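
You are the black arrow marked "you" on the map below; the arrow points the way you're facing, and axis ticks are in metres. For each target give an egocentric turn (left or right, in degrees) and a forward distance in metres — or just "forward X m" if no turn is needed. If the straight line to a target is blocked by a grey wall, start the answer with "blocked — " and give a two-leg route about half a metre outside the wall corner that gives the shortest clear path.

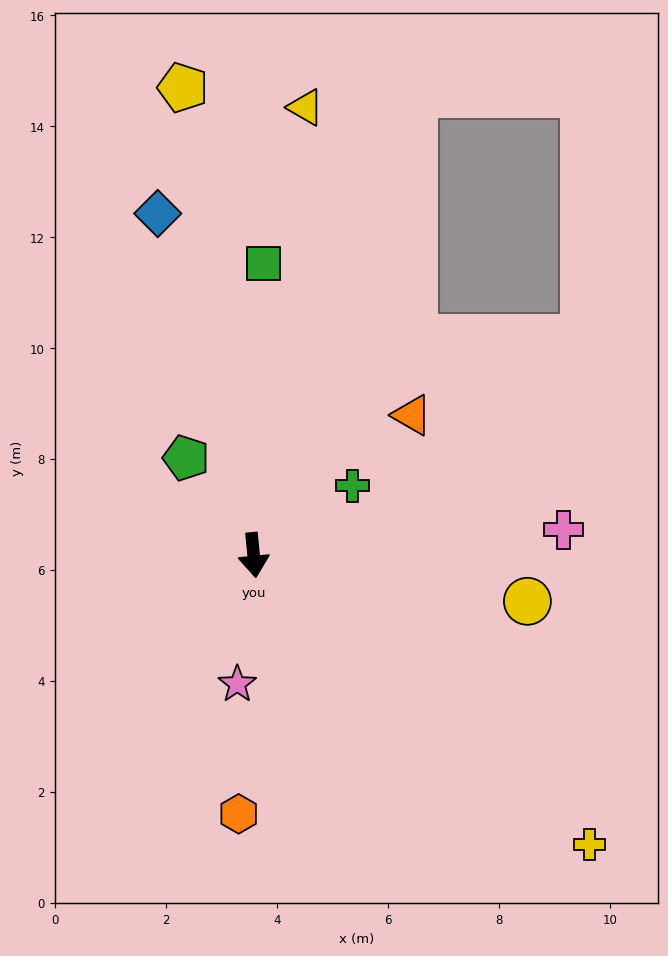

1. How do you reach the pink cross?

turn left 89°, forward 5.6 m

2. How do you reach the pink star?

turn right 13°, forward 2.3 m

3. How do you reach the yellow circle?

turn left 75°, forward 5.0 m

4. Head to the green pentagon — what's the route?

turn right 151°, forward 2.1 m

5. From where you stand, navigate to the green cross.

turn left 119°, forward 2.2 m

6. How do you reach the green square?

turn left 173°, forward 5.3 m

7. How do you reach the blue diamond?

turn right 170°, forward 6.4 m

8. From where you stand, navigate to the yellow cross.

turn left 44°, forward 8.0 m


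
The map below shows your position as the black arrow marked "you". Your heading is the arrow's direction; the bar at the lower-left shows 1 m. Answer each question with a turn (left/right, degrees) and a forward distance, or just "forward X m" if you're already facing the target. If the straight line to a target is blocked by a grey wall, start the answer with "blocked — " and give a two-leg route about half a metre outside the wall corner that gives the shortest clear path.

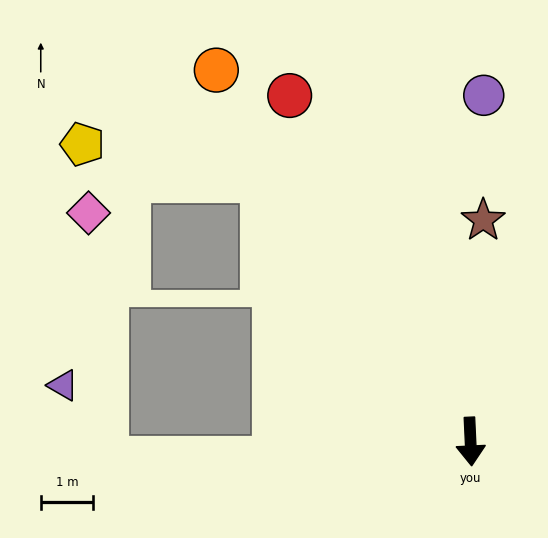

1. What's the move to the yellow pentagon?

blocked — turn right 144°, forward 6.4 m, then turn left 40°, forward 3.5 m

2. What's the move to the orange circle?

turn right 148°, forward 8.6 m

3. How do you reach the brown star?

turn left 174°, forward 4.2 m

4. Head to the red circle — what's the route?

turn right 155°, forward 7.5 m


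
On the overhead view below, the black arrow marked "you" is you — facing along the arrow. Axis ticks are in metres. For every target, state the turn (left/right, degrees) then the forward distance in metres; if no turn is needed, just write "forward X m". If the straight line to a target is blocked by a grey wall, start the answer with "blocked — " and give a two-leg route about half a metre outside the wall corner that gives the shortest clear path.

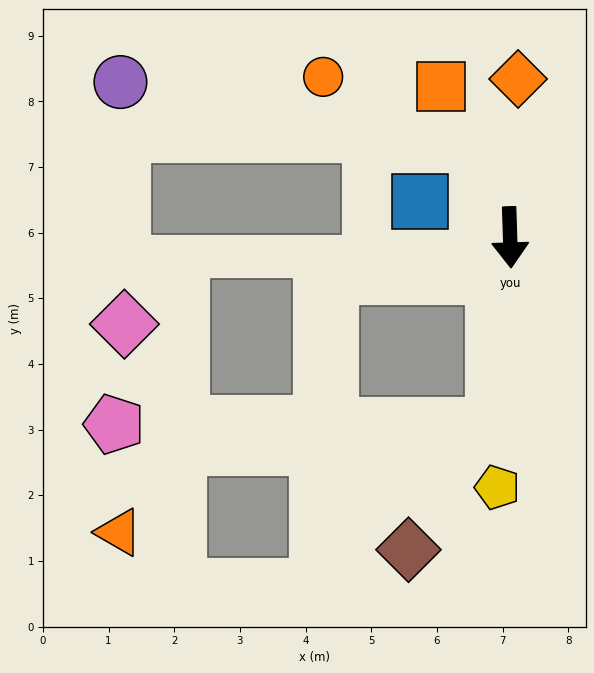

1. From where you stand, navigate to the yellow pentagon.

turn right 5°, forward 3.8 m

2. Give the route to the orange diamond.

turn left 175°, forward 2.4 m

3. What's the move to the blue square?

turn right 114°, forward 1.5 m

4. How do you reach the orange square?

turn right 157°, forward 2.5 m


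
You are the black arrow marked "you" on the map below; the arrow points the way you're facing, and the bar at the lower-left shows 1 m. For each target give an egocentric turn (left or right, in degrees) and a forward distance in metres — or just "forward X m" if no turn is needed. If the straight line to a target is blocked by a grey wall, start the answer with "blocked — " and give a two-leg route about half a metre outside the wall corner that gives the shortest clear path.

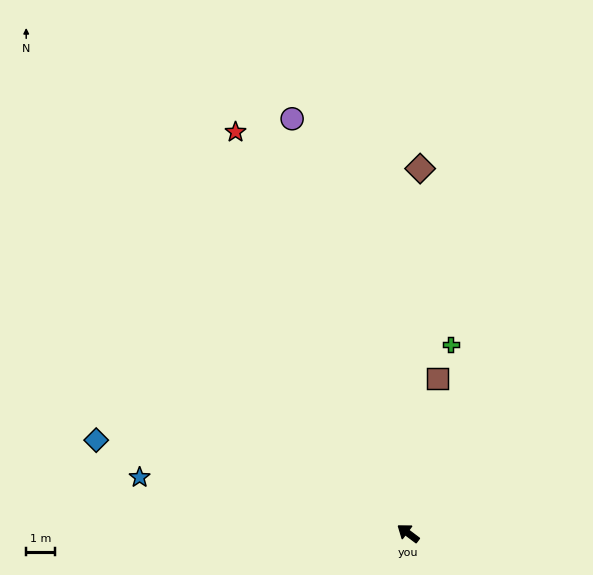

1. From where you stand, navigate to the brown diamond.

turn right 55°, forward 12.7 m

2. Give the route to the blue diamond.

turn left 20°, forward 11.3 m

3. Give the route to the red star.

turn right 30°, forward 15.2 m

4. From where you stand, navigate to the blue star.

turn left 25°, forward 9.5 m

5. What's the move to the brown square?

turn right 64°, forward 5.5 m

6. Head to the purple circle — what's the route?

turn right 37°, forward 14.9 m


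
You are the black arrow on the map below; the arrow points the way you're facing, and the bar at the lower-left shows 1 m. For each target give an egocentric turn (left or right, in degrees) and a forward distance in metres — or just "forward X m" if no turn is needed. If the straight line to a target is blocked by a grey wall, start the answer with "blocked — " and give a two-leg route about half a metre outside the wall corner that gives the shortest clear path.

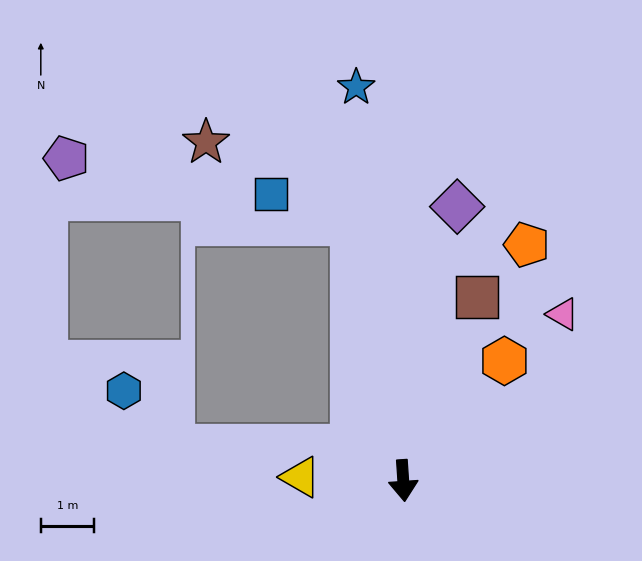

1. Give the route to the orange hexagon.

turn left 136°, forward 3.0 m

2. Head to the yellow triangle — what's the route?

turn right 96°, forward 1.9 m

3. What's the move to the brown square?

turn left 154°, forward 3.7 m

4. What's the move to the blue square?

blocked — turn right 173°, forward 4.9 m, then turn left 59°, forward 1.6 m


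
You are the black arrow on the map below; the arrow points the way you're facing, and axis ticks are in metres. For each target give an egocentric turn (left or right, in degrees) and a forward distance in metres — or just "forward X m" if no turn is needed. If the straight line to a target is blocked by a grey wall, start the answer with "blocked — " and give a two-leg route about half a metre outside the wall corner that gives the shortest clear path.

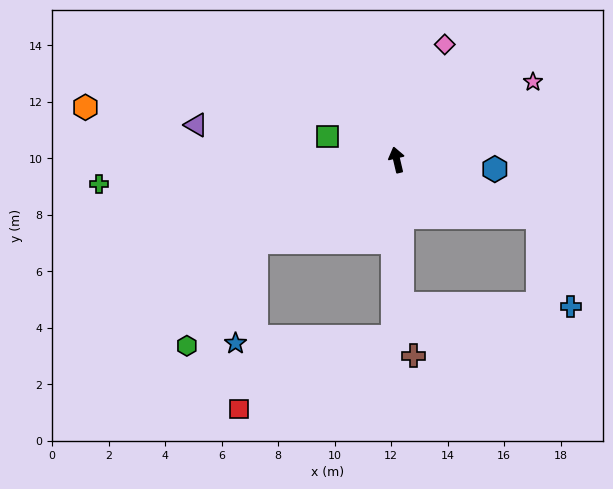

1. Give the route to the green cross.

turn left 81°, forward 10.6 m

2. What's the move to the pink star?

turn right 74°, forward 5.6 m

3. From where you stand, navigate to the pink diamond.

turn right 36°, forward 4.4 m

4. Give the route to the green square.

turn left 58°, forward 2.6 m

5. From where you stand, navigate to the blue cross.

blocked — turn right 125°, forward 5.4 m, then turn right 48°, forward 3.4 m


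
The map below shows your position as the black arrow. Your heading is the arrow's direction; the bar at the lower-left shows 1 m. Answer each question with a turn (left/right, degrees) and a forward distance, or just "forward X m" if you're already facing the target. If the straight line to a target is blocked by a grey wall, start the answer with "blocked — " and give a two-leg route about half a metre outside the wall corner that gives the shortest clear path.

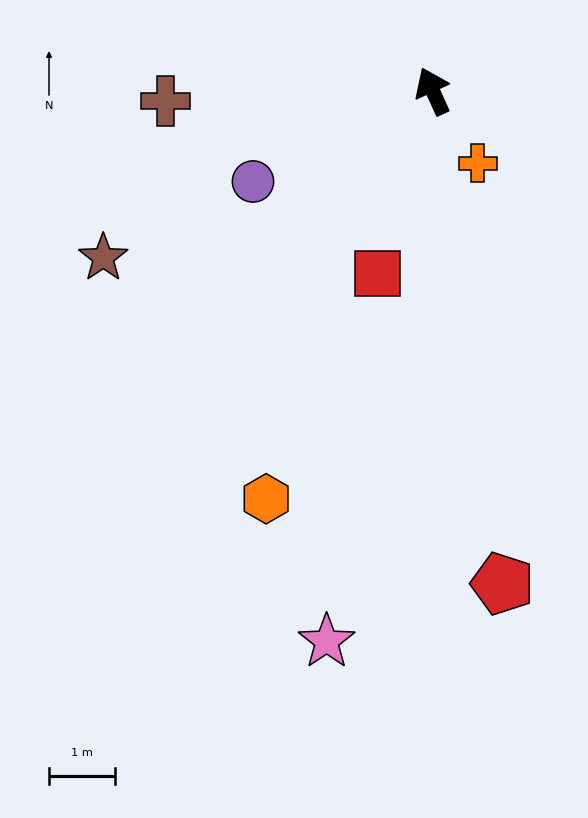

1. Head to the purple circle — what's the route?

turn left 92°, forward 3.0 m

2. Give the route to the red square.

turn left 139°, forward 2.9 m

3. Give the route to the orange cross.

turn right 172°, forward 1.3 m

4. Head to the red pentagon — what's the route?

turn left 164°, forward 7.5 m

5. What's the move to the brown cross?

turn left 68°, forward 4.0 m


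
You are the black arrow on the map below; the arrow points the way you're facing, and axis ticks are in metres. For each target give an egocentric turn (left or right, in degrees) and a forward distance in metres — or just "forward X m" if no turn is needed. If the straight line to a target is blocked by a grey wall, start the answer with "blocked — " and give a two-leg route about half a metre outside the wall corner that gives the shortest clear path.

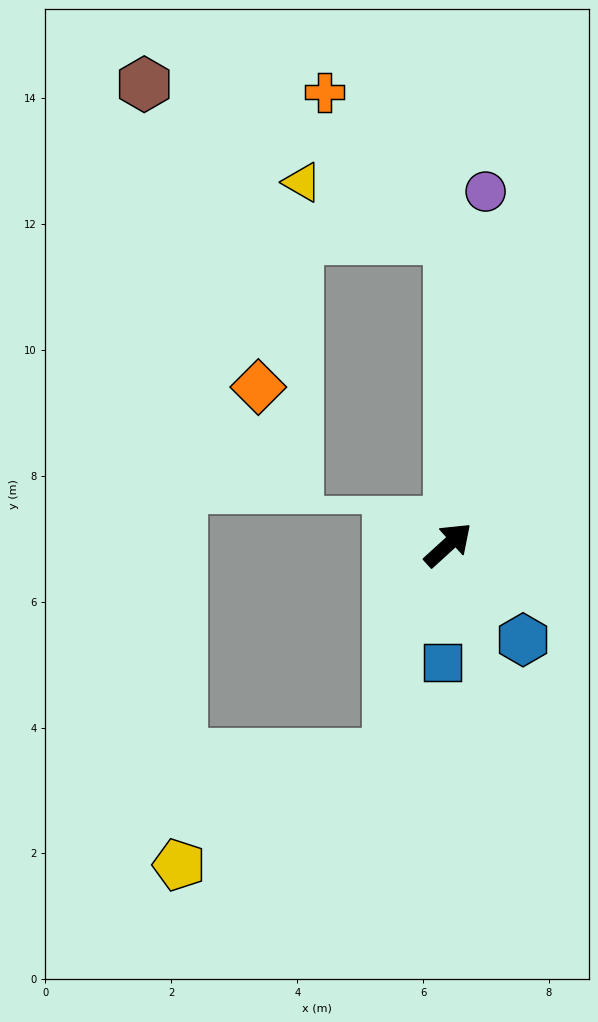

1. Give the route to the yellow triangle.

blocked — turn left 47°, forward 4.9 m, then turn left 70°, forward 2.5 m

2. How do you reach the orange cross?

blocked — turn left 47°, forward 4.9 m, then turn left 42°, forward 3.1 m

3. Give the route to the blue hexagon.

turn right 94°, forward 1.9 m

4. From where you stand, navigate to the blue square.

turn right 135°, forward 1.9 m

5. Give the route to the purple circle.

turn left 42°, forward 5.6 m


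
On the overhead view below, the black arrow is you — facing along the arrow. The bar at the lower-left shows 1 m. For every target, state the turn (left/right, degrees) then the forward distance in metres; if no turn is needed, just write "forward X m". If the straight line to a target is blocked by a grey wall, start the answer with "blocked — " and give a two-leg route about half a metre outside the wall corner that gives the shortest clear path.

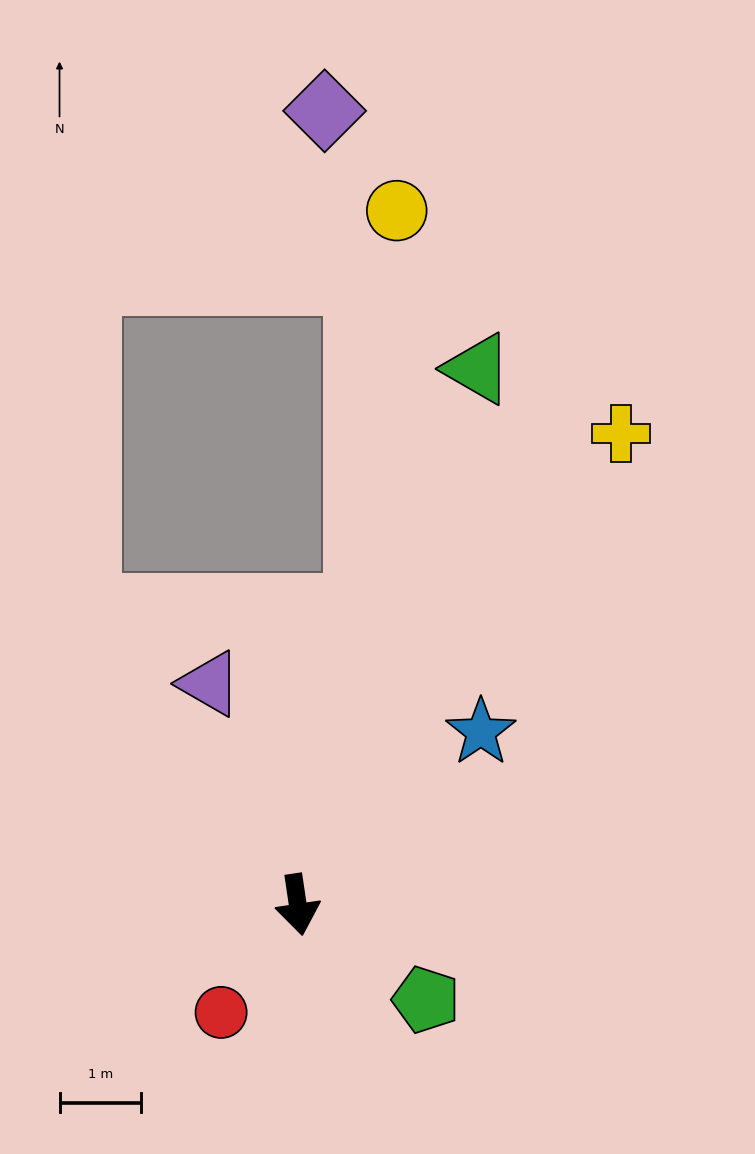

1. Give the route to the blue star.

turn left 125°, forward 3.1 m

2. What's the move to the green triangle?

turn left 153°, forward 6.9 m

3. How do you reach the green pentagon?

turn left 45°, forward 1.9 m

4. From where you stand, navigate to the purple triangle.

turn right 167°, forward 2.9 m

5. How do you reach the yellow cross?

turn left 137°, forward 7.0 m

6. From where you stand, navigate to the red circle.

turn right 44°, forward 1.6 m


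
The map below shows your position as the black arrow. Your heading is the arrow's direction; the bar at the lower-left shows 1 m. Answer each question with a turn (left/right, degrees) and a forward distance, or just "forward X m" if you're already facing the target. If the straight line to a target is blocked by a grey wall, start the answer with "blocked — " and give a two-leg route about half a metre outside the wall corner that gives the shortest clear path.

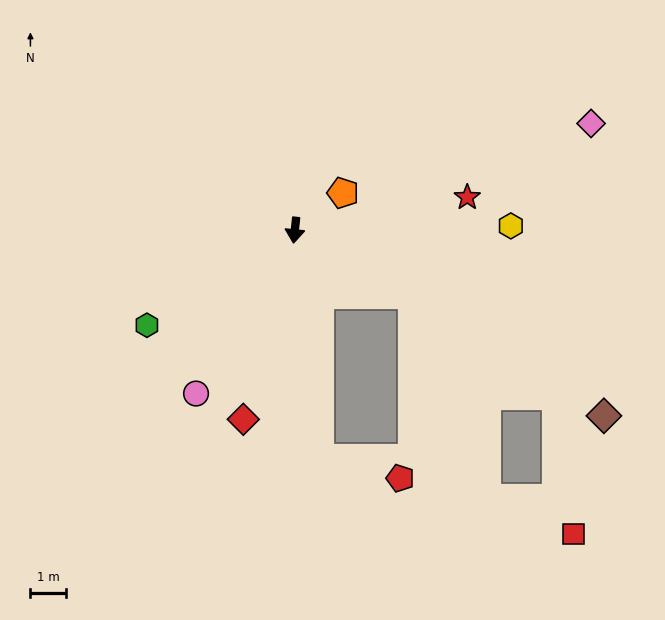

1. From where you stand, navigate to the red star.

turn left 107°, forward 5.0 m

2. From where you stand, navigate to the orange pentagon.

turn left 134°, forward 1.7 m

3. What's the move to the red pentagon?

blocked — turn left 12°, forward 6.6 m, then turn left 71°, forward 2.4 m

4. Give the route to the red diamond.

turn right 9°, forward 5.6 m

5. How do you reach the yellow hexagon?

turn left 97°, forward 6.2 m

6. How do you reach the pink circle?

turn right 25°, forward 5.4 m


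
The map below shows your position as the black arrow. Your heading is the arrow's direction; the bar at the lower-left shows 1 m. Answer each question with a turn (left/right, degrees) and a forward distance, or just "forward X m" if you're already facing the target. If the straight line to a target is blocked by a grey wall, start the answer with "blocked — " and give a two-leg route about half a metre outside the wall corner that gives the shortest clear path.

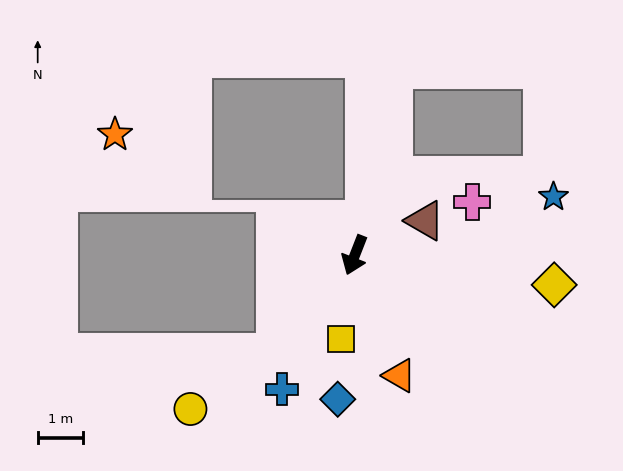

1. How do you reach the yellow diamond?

turn left 103°, forward 4.4 m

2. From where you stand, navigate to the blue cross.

turn right 7°, forward 3.3 m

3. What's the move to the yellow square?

turn left 12°, forward 1.9 m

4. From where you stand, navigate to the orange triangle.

turn left 42°, forward 2.8 m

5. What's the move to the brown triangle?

turn left 138°, forward 1.7 m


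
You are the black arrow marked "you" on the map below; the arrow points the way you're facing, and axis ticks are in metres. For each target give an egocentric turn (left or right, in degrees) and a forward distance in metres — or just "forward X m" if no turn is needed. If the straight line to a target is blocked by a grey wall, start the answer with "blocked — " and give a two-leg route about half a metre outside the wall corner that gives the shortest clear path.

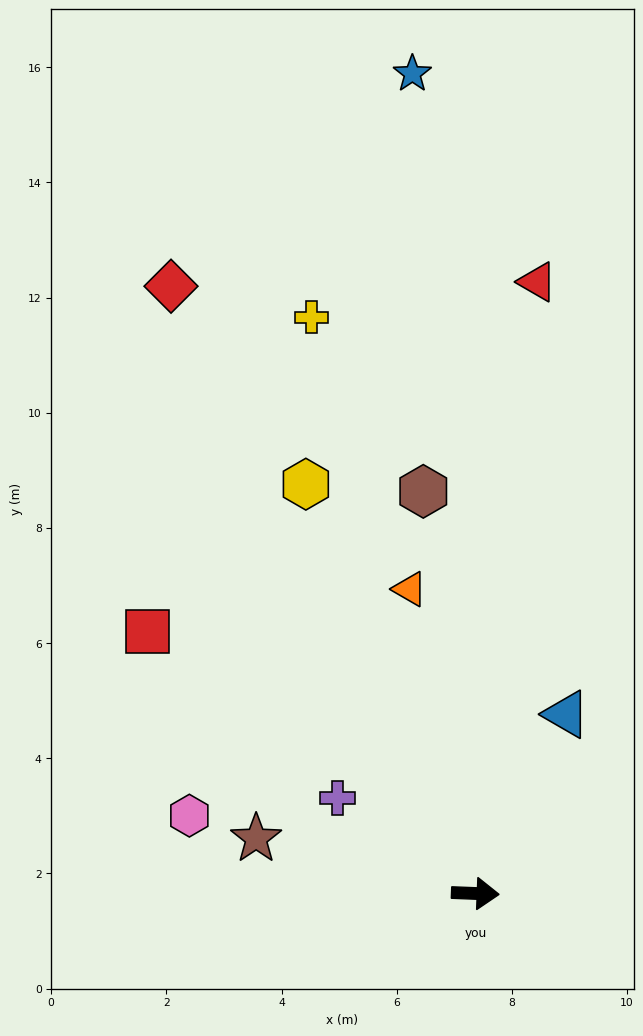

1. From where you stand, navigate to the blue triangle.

turn left 65°, forward 3.5 m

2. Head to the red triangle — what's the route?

turn left 86°, forward 10.7 m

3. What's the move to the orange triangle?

turn left 104°, forward 5.4 m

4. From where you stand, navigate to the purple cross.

turn left 147°, forward 2.9 m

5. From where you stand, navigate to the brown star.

turn left 168°, forward 3.9 m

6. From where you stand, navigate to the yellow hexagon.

turn left 115°, forward 7.7 m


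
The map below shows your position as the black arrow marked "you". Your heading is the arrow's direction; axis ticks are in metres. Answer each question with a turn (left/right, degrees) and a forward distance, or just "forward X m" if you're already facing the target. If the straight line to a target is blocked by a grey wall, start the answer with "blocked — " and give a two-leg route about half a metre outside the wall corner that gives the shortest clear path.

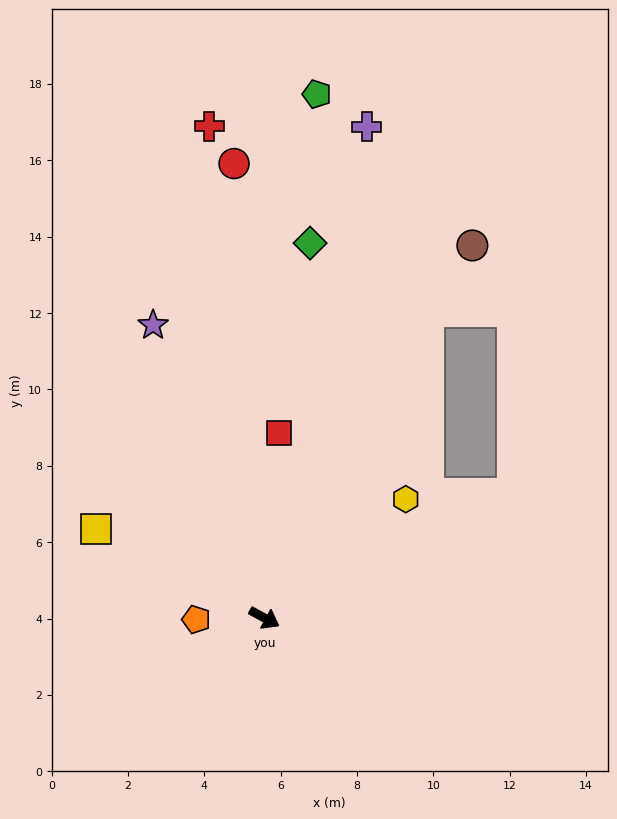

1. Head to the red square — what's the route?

turn left 114°, forward 4.9 m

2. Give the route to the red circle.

turn left 122°, forward 11.9 m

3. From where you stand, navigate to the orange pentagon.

turn right 150°, forward 1.8 m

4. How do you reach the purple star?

turn left 139°, forward 8.2 m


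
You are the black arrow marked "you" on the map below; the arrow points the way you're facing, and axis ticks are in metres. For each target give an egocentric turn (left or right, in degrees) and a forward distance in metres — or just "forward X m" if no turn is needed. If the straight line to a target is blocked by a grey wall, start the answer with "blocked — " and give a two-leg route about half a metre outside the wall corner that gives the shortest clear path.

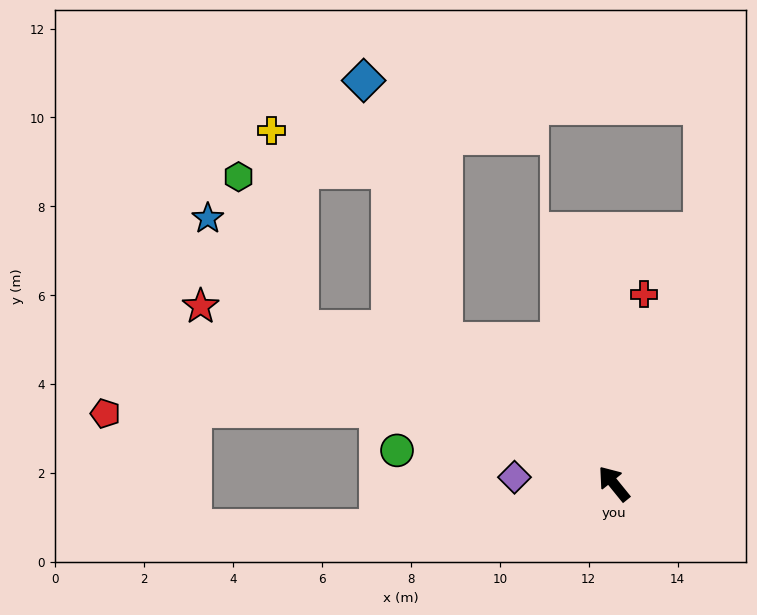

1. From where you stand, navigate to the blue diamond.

blocked — turn left 11°, forward 5.0 m, then turn right 33°, forward 6.1 m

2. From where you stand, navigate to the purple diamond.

turn left 47°, forward 2.2 m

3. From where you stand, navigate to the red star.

turn left 28°, forward 10.1 m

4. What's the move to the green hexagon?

blocked — turn left 25°, forward 7.9 m, then turn right 42°, forward 3.7 m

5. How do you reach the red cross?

turn right 48°, forward 4.3 m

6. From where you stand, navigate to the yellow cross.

blocked — turn left 25°, forward 7.9 m, then turn right 56°, forward 4.5 m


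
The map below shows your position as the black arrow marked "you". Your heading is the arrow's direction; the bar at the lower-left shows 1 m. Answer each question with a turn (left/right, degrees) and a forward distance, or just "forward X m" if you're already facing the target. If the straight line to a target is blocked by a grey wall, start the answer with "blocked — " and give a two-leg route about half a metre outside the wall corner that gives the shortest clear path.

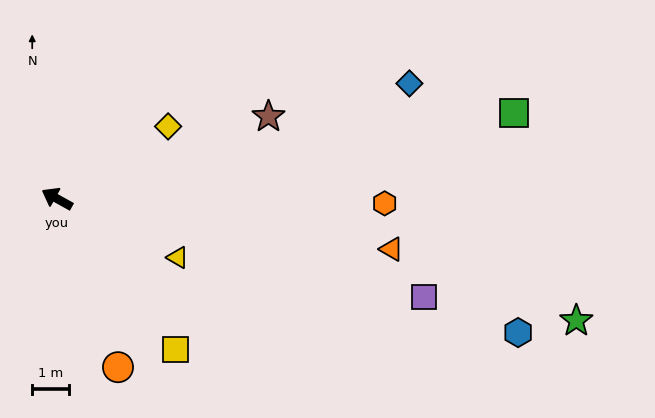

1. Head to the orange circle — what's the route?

turn left 139°, forward 4.9 m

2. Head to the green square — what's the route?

turn right 140°, forward 12.8 m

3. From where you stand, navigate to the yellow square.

turn left 157°, forward 5.3 m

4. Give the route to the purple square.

turn right 166°, forward 10.4 m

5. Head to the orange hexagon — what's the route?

turn right 152°, forward 9.0 m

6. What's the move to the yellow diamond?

turn right 118°, forward 3.6 m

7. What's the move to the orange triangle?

turn right 160°, forward 9.3 m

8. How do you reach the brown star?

turn right 130°, forward 6.2 m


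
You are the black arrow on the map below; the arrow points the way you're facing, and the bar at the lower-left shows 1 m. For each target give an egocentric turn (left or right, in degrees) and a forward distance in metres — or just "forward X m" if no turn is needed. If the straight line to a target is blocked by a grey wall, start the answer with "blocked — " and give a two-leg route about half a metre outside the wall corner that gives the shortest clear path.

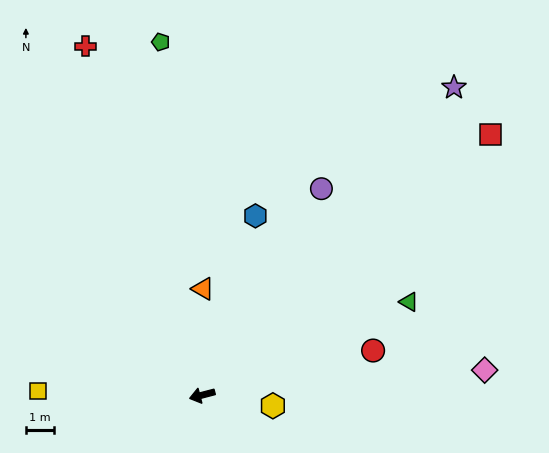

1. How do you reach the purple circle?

turn right 135°, forward 8.5 m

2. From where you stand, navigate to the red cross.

turn right 86°, forward 13.1 m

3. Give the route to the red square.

turn right 153°, forward 13.8 m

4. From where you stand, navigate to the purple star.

turn right 144°, forward 14.1 m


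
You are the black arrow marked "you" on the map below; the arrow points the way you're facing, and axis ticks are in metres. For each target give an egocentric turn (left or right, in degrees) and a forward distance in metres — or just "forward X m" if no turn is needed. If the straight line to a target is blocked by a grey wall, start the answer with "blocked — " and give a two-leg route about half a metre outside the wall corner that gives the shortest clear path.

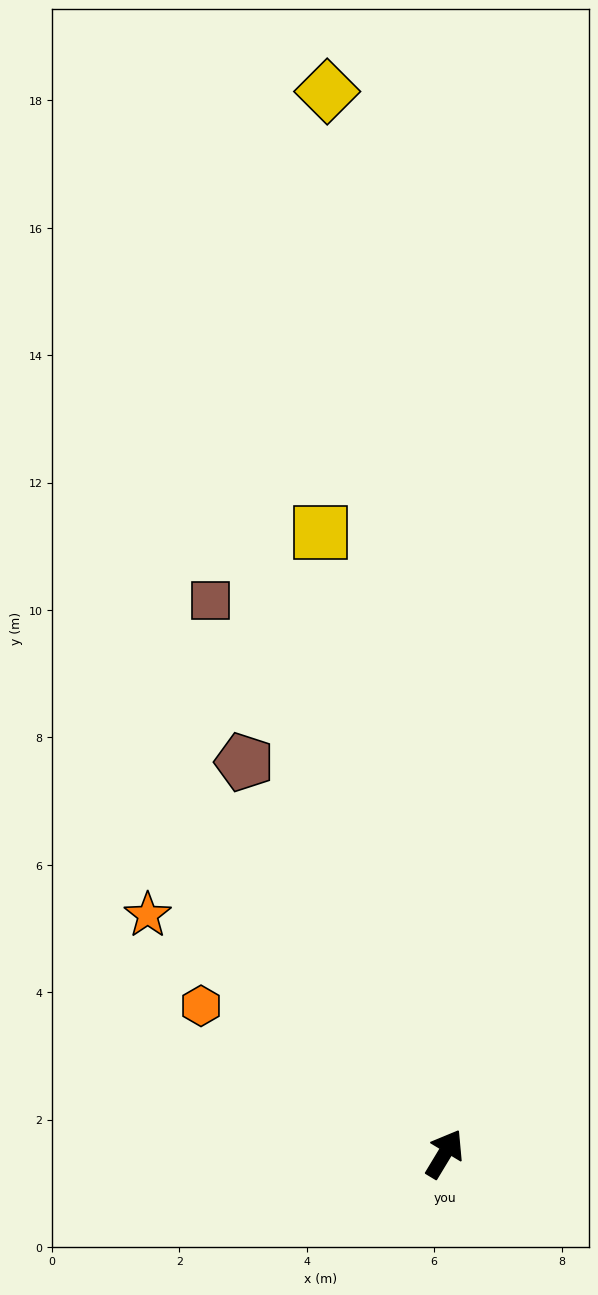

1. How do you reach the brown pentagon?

turn left 58°, forward 6.9 m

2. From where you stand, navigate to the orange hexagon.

turn left 90°, forward 4.5 m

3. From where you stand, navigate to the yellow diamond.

turn left 37°, forward 16.8 m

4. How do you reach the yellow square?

turn left 42°, forward 9.9 m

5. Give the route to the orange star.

turn left 82°, forward 6.0 m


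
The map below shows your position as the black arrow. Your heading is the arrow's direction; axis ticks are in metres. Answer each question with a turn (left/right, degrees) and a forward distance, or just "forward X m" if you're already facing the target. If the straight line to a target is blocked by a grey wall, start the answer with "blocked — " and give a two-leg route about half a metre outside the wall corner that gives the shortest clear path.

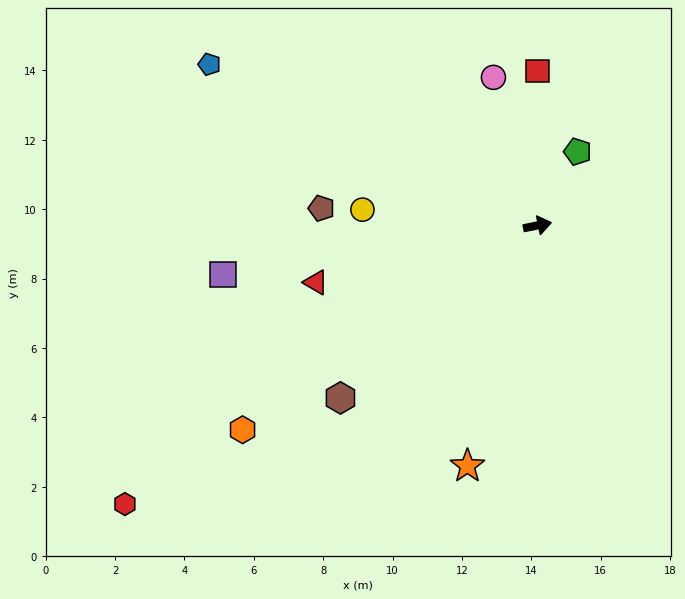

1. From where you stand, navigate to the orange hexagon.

turn right 157°, forward 10.3 m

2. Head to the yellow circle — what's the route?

turn left 163°, forward 5.1 m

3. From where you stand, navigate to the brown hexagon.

turn right 150°, forward 7.5 m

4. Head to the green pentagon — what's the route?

turn left 50°, forward 2.4 m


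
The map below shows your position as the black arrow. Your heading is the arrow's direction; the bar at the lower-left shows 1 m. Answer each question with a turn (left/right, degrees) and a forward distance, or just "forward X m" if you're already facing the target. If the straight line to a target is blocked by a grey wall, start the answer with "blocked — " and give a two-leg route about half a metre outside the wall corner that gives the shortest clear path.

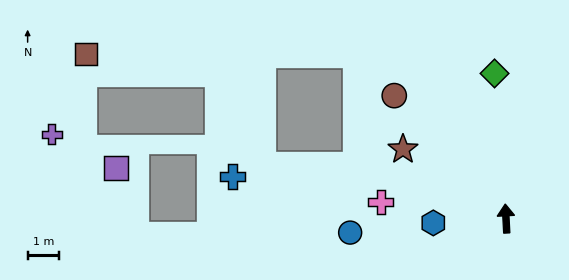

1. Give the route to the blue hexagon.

turn left 90°, forward 2.3 m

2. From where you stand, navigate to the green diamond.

forward 4.7 m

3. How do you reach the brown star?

turn left 53°, forward 4.0 m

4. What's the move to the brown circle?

turn left 39°, forward 5.3 m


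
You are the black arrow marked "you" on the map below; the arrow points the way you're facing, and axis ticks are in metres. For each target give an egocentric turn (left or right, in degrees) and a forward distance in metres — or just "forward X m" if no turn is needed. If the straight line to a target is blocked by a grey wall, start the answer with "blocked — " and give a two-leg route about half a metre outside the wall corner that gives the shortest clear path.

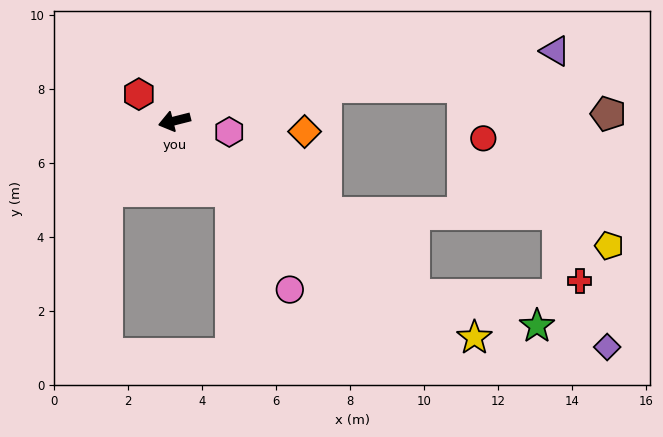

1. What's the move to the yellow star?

turn left 130°, forward 10.0 m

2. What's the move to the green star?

blocked — turn left 130°, forward 8.0 m, then turn left 21°, forward 3.4 m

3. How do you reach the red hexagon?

turn right 51°, forward 1.2 m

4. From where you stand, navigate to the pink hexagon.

turn left 154°, forward 1.5 m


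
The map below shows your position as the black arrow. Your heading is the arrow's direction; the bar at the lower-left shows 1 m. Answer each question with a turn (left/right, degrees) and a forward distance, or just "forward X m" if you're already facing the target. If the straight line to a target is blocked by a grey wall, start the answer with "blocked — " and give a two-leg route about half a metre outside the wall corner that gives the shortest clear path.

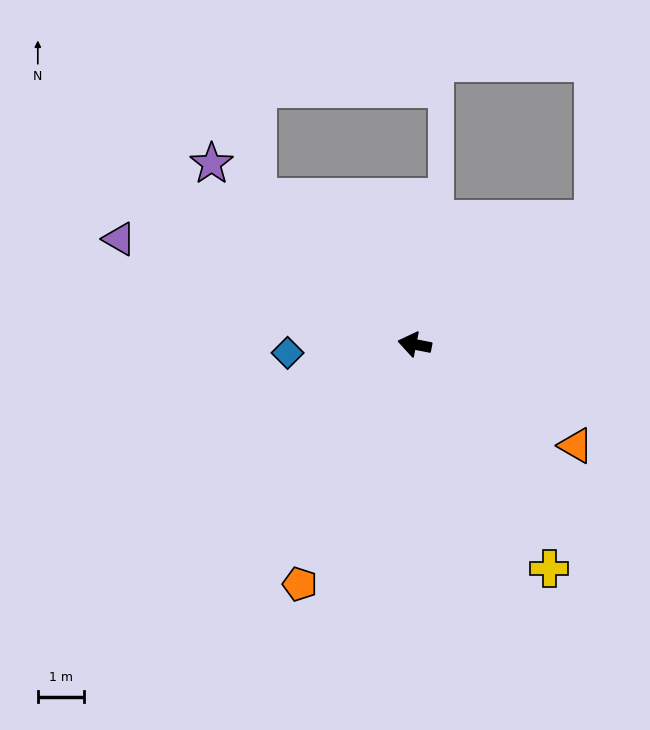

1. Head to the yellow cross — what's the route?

turn left 132°, forward 5.6 m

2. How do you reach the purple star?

turn right 30°, forward 5.9 m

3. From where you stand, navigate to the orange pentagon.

turn left 76°, forward 5.7 m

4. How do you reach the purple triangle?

turn right 8°, forward 6.8 m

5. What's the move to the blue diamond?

turn left 15°, forward 2.7 m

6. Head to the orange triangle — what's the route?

turn left 159°, forward 4.1 m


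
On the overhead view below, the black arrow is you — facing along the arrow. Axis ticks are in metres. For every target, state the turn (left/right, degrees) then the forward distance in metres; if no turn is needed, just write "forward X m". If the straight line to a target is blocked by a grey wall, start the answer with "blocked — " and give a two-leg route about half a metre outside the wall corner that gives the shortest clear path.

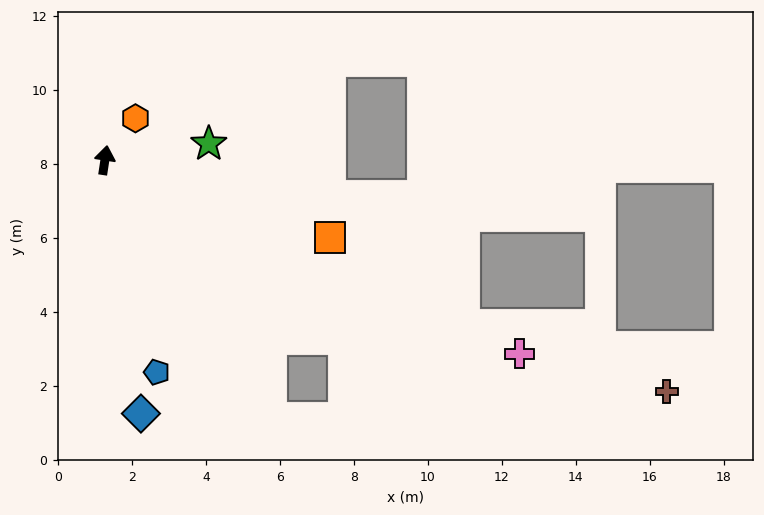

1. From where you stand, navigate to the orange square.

turn right 100°, forward 6.4 m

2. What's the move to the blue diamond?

turn right 163°, forward 6.9 m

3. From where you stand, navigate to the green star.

turn right 72°, forward 2.8 m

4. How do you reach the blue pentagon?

turn right 158°, forward 5.9 m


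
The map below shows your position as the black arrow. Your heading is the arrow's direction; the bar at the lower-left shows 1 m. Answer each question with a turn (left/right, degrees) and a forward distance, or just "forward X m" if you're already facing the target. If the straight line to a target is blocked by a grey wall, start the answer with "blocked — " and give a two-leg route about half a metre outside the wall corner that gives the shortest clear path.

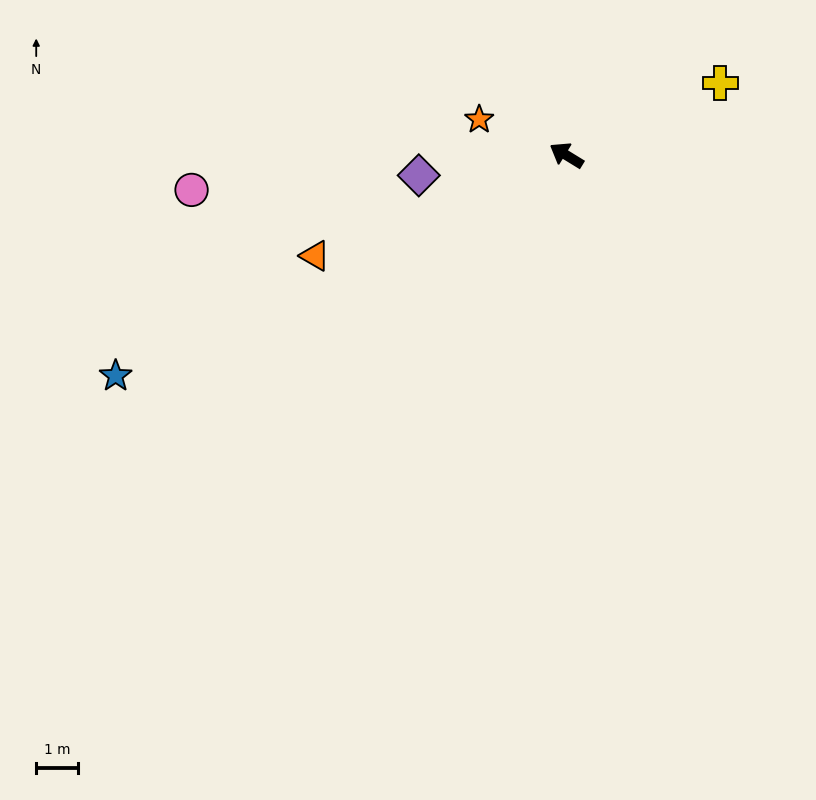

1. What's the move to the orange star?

turn left 9°, forward 2.2 m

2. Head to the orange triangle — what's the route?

turn left 53°, forward 6.4 m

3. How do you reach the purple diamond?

turn left 39°, forward 3.5 m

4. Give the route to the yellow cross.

turn right 123°, forward 4.0 m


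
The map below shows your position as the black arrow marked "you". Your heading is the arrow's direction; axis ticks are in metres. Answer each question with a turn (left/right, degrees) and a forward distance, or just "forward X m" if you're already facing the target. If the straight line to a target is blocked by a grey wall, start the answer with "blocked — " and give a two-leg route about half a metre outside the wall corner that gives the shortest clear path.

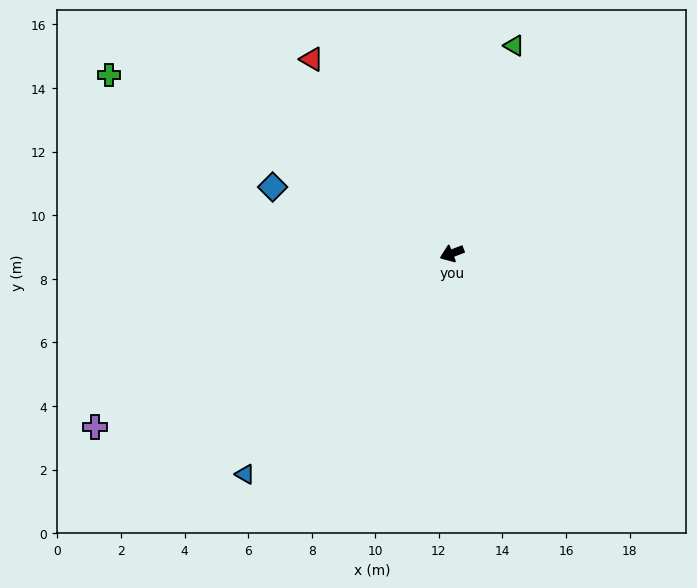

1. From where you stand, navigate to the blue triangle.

turn left 26°, forward 9.5 m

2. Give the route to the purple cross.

turn left 5°, forward 12.5 m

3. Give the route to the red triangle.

turn right 75°, forward 7.5 m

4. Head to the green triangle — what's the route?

turn right 128°, forward 6.8 m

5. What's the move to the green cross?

turn right 49°, forward 12.2 m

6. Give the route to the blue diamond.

turn right 42°, forward 6.0 m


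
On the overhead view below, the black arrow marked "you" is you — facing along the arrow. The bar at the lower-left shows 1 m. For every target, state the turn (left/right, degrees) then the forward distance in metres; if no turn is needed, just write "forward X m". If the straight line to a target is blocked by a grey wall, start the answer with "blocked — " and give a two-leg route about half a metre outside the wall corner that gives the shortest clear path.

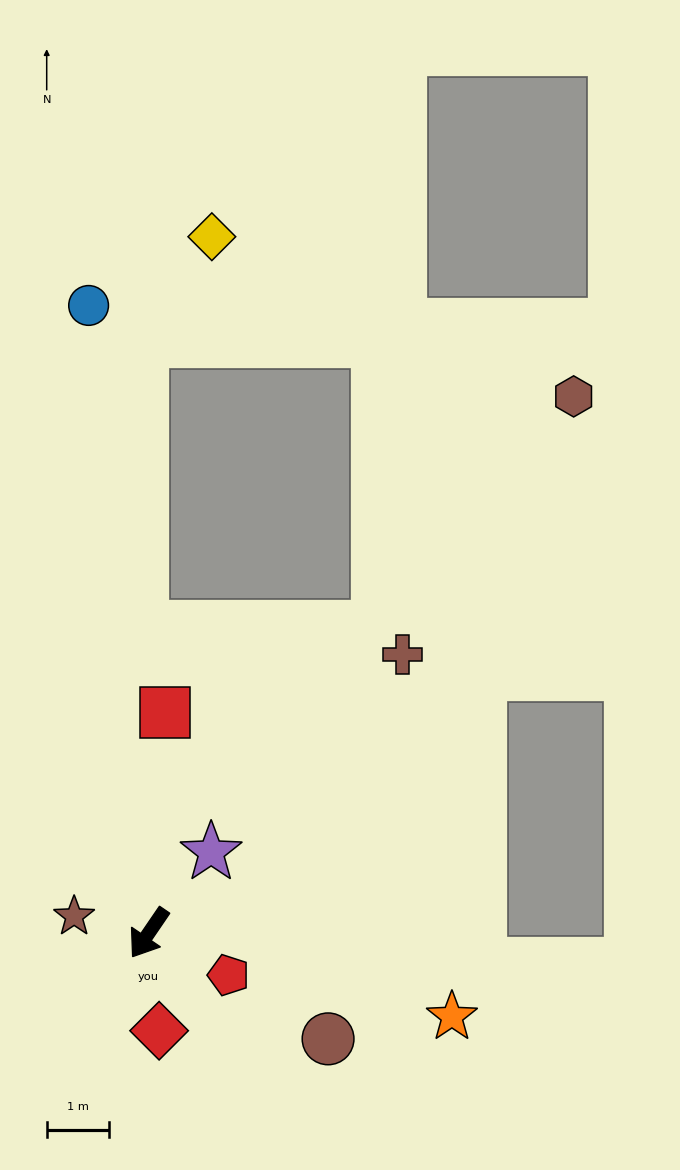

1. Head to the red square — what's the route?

turn right 150°, forward 3.5 m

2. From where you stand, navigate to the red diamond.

turn left 40°, forward 1.6 m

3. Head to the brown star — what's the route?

turn right 68°, forward 1.2 m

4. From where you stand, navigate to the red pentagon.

turn left 97°, forward 1.4 m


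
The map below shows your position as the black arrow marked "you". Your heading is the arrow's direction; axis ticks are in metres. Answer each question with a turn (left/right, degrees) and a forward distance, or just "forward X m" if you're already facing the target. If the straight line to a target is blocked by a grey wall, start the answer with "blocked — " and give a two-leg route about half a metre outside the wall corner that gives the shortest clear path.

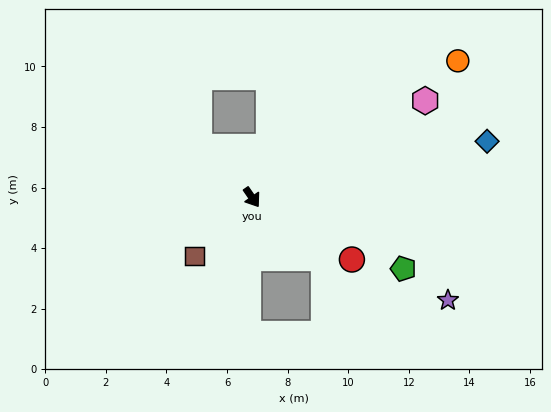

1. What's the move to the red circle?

turn left 24°, forward 3.9 m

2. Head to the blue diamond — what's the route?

turn left 69°, forward 8.0 m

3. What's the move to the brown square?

turn right 79°, forward 2.7 m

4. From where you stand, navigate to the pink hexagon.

turn left 85°, forward 6.6 m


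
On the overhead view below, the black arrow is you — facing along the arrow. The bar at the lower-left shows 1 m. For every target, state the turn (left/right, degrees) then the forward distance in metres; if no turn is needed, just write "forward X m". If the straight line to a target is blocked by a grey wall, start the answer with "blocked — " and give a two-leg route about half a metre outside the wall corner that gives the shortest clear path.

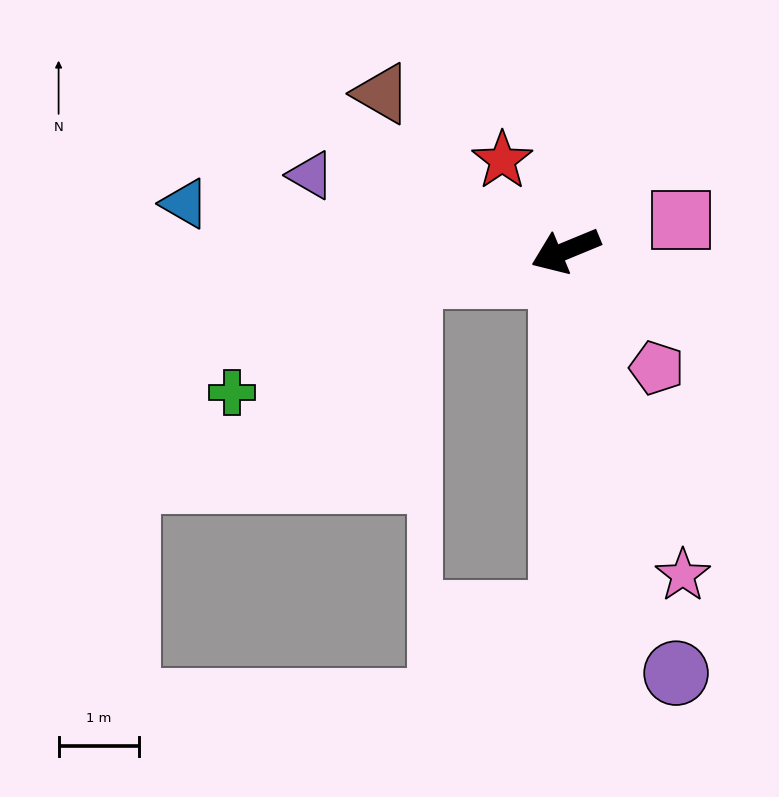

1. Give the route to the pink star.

turn left 87°, forward 4.3 m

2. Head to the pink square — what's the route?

turn left 172°, forward 1.5 m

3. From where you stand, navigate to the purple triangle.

turn right 39°, forward 3.3 m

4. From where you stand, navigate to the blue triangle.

turn right 29°, forward 4.8 m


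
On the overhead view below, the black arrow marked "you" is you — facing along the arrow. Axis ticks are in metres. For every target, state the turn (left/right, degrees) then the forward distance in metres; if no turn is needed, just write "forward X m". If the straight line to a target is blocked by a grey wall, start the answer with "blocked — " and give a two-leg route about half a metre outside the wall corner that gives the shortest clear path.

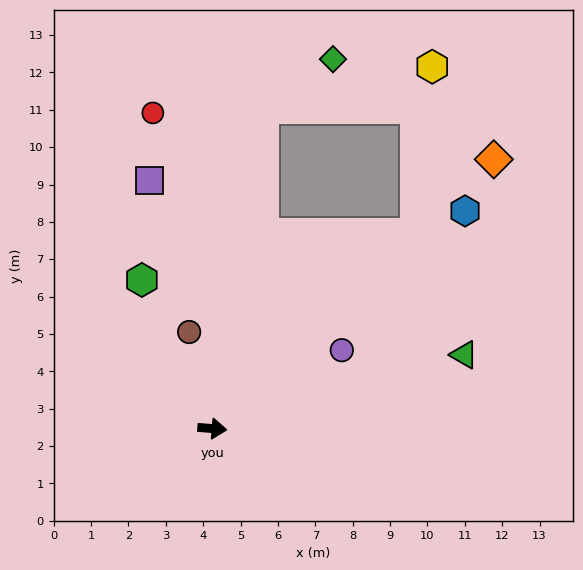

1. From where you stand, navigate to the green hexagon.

turn left 120°, forward 4.4 m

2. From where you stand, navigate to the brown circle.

turn left 108°, forward 2.7 m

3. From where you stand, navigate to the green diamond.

blocked — turn left 86°, forward 8.7 m, then turn right 46°, forward 2.3 m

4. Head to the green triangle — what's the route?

turn left 21°, forward 7.0 m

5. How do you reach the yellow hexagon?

blocked — turn left 49°, forward 7.5 m, then turn left 40°, forward 4.5 m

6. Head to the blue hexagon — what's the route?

turn left 46°, forward 8.9 m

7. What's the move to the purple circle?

turn left 36°, forward 4.1 m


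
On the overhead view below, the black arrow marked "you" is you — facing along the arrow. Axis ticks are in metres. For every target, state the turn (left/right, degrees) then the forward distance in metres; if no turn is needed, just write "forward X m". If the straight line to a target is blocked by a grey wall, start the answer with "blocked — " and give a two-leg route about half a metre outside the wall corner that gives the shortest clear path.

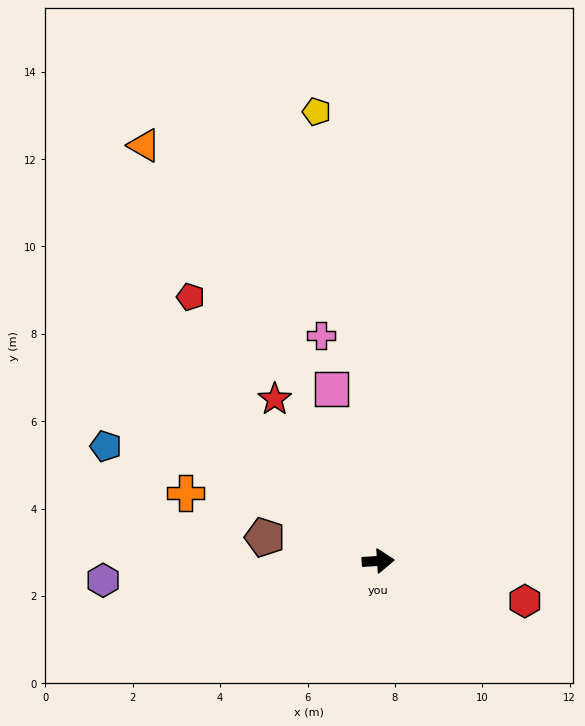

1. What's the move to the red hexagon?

turn right 19°, forward 3.5 m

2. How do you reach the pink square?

turn left 102°, forward 4.1 m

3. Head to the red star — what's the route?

turn left 119°, forward 4.4 m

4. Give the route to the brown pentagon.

turn left 165°, forward 2.7 m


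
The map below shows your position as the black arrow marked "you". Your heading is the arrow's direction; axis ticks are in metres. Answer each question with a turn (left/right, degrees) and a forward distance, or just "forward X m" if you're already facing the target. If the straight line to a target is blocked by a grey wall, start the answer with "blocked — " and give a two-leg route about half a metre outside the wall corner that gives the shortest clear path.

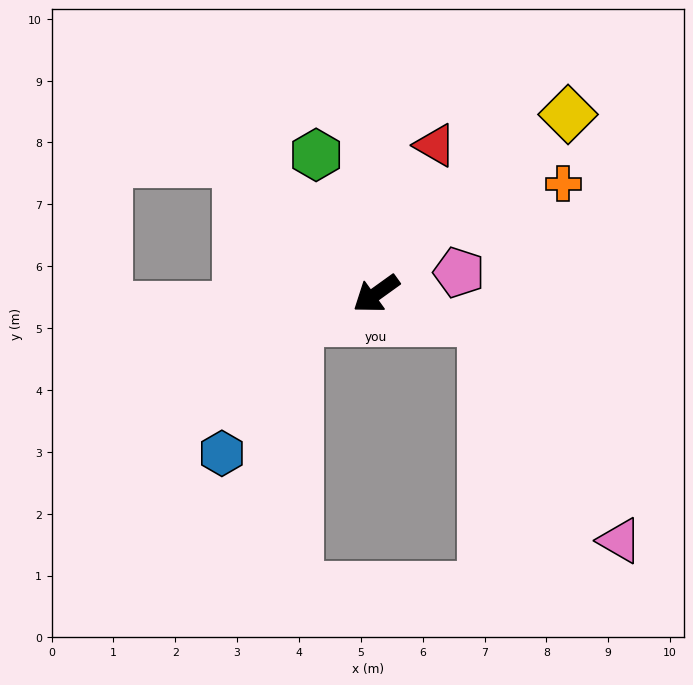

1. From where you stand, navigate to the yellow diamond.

turn right 173°, forward 4.2 m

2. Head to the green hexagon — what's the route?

turn right 102°, forward 2.4 m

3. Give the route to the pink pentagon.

turn left 159°, forward 1.4 m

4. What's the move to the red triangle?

turn right 147°, forward 2.6 m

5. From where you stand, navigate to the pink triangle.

blocked — turn left 130°, forward 1.8 m, then turn right 44°, forward 4.2 m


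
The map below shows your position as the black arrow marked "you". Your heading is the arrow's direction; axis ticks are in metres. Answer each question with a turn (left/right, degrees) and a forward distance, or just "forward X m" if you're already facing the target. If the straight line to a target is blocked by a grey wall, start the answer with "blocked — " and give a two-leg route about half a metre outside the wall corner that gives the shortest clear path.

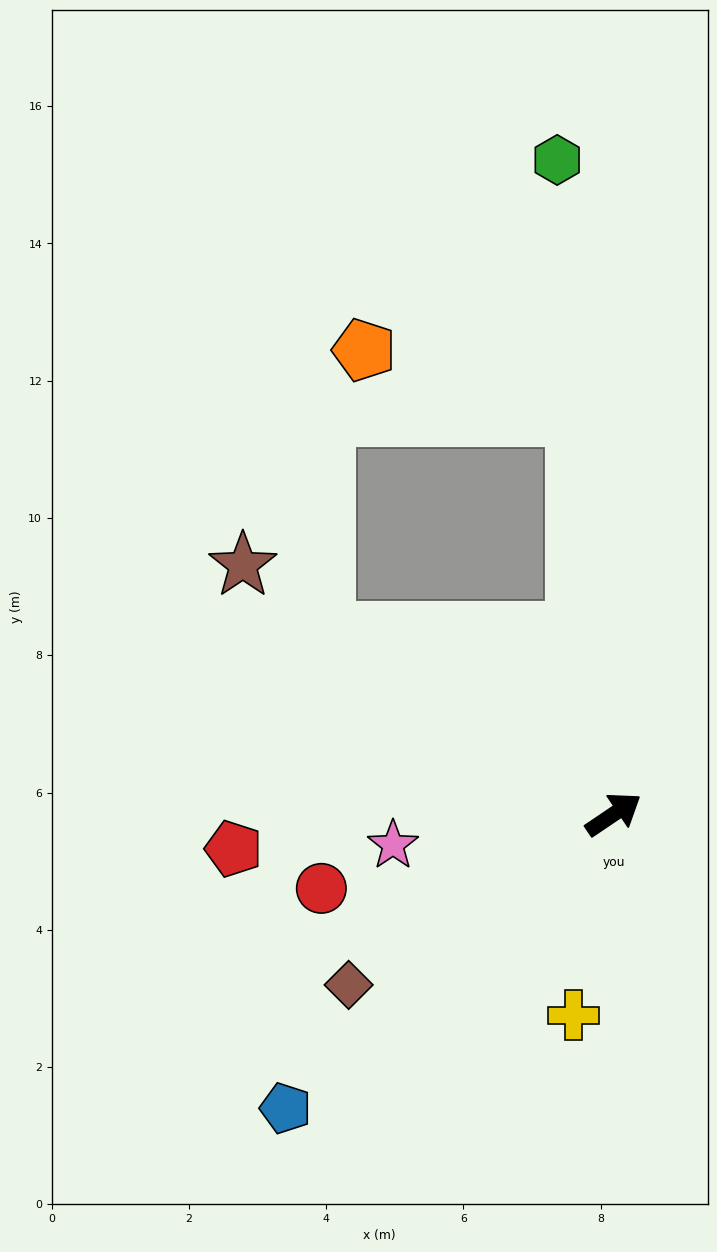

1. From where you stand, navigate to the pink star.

turn left 154°, forward 3.2 m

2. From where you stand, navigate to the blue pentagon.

turn right 172°, forward 6.4 m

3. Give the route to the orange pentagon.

blocked — turn left 62°, forward 5.8 m, then turn left 66°, forward 3.2 m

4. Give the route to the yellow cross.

turn right 135°, forward 3.0 m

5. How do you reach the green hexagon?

turn left 61°, forward 9.6 m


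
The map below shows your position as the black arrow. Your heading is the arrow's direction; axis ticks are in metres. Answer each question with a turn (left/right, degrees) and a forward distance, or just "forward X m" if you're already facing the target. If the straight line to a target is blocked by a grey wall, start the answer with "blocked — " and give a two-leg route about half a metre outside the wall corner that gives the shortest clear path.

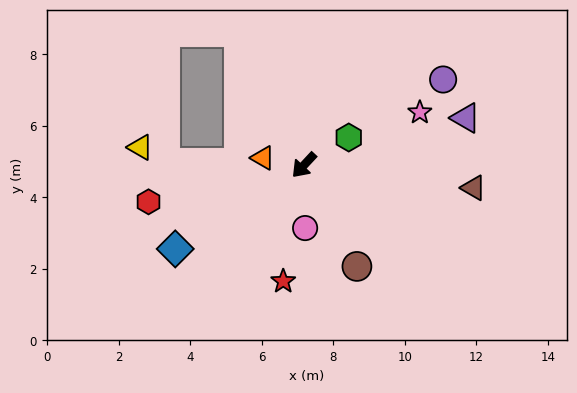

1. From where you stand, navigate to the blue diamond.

turn right 14°, forward 4.3 m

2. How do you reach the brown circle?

turn left 71°, forward 3.2 m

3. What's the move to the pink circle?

turn left 44°, forward 1.8 m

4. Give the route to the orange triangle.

turn right 57°, forward 1.2 m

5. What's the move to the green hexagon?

turn left 165°, forward 1.5 m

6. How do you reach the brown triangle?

turn left 125°, forward 4.8 m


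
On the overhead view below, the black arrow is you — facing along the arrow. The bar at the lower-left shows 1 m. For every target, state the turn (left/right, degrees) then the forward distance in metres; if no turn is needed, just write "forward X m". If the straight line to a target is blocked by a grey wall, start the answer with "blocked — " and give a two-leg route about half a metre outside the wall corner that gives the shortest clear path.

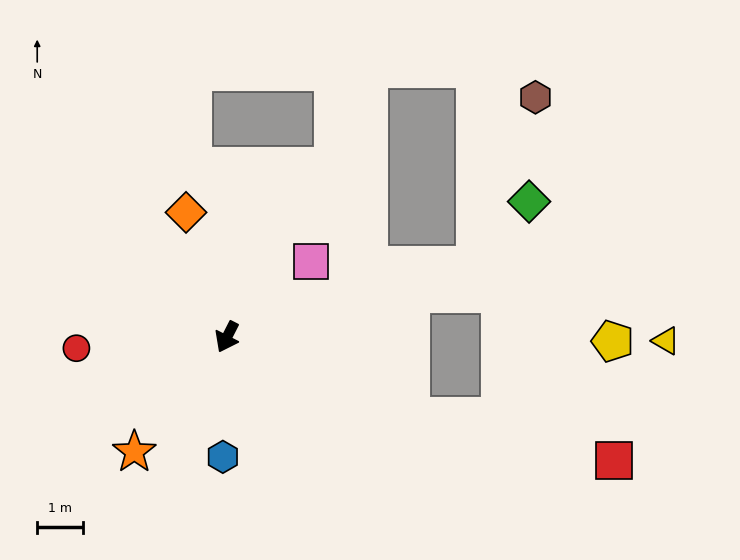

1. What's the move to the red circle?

turn right 59°, forward 3.3 m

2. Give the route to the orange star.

turn right 12°, forward 3.3 m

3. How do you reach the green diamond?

blocked — turn left 133°, forward 5.7 m, then turn left 34°, forward 1.8 m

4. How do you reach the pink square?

turn left 159°, forward 2.5 m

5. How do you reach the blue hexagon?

turn left 25°, forward 2.6 m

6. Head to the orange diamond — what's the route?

turn right 135°, forward 2.9 m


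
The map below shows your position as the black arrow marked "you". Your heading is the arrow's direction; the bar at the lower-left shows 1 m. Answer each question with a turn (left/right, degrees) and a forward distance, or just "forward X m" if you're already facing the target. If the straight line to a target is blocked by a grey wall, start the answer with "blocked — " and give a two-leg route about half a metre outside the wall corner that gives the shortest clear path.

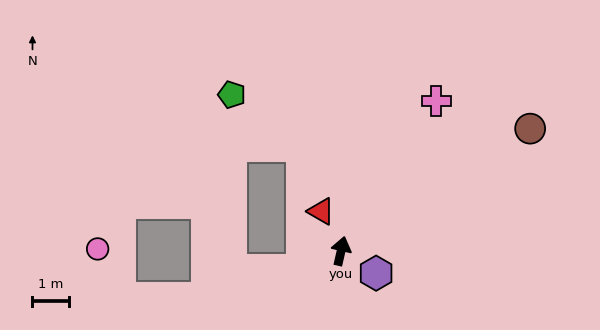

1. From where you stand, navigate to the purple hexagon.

turn right 110°, forward 1.1 m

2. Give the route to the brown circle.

turn right 44°, forward 6.2 m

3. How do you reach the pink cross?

turn right 19°, forward 4.9 m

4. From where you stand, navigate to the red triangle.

turn left 40°, forward 1.2 m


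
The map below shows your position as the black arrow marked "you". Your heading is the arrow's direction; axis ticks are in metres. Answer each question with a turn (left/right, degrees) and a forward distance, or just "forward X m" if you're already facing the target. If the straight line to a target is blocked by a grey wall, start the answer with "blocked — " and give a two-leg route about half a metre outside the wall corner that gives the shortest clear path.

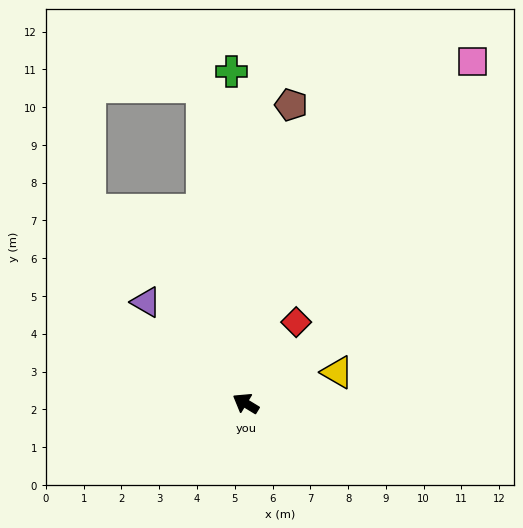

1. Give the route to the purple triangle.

turn right 14°, forward 3.8 m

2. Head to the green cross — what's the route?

turn right 56°, forward 8.8 m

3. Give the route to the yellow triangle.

turn right 130°, forward 2.6 m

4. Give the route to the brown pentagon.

turn right 67°, forward 8.0 m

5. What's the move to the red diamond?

turn right 91°, forward 2.5 m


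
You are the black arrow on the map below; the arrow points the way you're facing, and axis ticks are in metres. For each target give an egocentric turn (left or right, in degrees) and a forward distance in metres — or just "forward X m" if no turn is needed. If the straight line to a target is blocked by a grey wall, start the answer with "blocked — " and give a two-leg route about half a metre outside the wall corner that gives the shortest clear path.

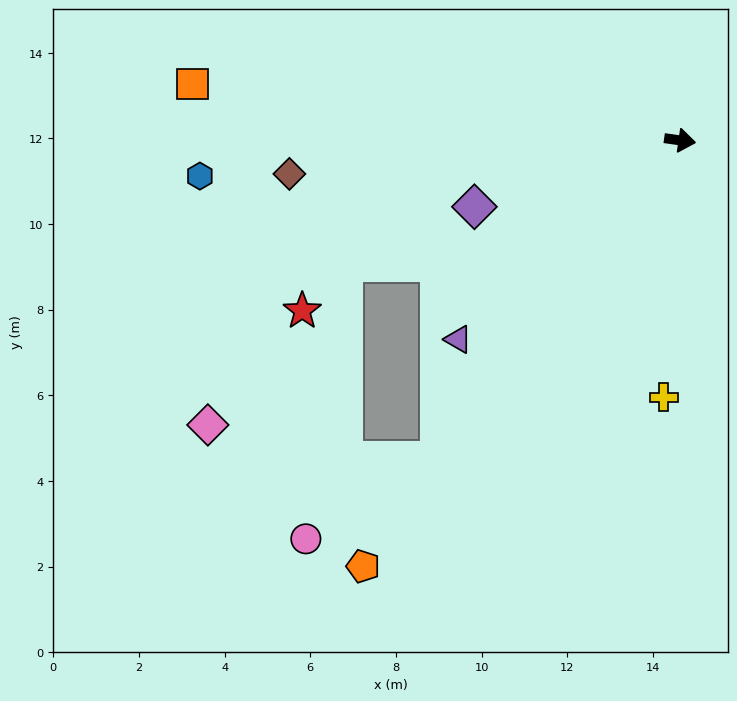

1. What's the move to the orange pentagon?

turn right 119°, forward 12.4 m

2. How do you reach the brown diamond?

turn right 167°, forward 9.2 m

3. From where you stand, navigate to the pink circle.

blocked — turn right 119°, forward 9.3 m, then turn right 22°, forward 3.6 m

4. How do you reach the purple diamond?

turn right 154°, forward 5.0 m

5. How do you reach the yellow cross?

turn right 86°, forward 6.0 m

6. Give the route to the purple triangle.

turn right 130°, forward 7.0 m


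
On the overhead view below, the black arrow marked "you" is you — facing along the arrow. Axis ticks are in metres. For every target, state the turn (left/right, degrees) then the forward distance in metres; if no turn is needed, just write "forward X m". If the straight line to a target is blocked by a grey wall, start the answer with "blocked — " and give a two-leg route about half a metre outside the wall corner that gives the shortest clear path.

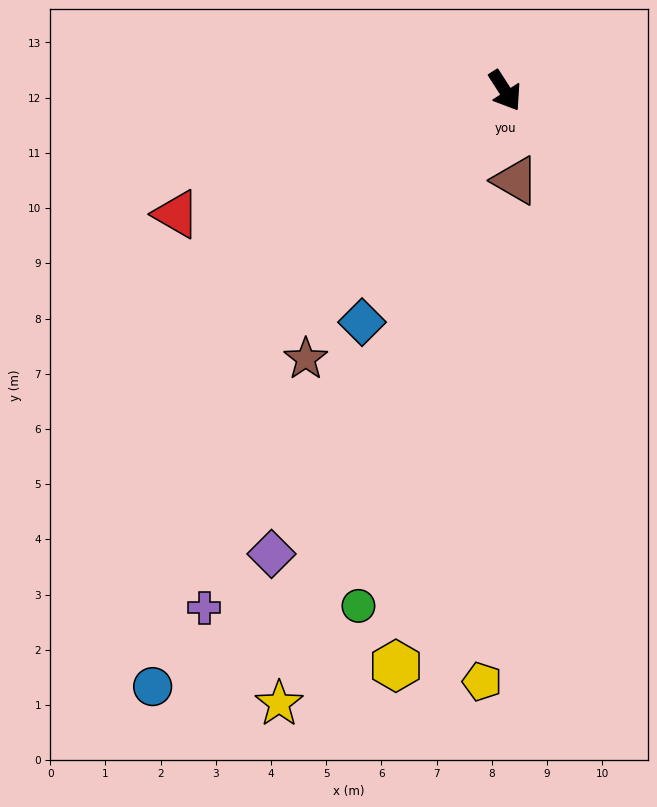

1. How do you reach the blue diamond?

turn right 65°, forward 4.9 m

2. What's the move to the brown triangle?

turn right 26°, forward 1.6 m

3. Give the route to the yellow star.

turn right 53°, forward 11.8 m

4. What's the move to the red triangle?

turn right 102°, forward 6.4 m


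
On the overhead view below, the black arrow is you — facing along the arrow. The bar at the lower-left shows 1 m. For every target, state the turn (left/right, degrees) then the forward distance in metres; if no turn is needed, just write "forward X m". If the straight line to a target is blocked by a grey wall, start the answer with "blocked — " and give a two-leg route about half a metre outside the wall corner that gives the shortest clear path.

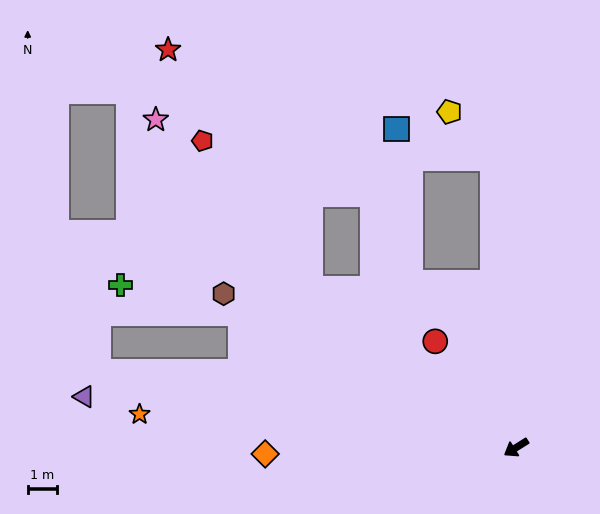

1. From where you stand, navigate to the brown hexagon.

turn right 60°, forward 11.3 m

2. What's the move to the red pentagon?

blocked — turn right 70°, forward 8.9 m, then turn right 16°, forward 6.2 m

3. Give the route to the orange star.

turn right 37°, forward 12.9 m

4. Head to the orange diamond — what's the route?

turn right 31°, forward 8.6 m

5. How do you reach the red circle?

turn right 85°, forward 4.6 m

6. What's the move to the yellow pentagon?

blocked — turn right 117°, forward 9.9 m, then turn left 37°, forward 2.2 m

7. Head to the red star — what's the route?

blocked — turn right 70°, forward 8.9 m, then turn right 21°, forward 9.5 m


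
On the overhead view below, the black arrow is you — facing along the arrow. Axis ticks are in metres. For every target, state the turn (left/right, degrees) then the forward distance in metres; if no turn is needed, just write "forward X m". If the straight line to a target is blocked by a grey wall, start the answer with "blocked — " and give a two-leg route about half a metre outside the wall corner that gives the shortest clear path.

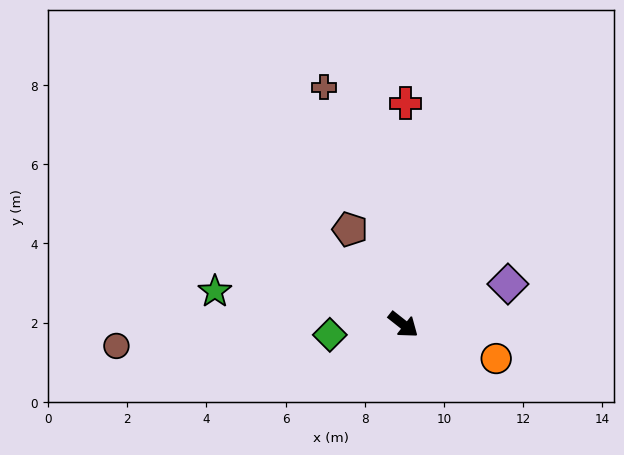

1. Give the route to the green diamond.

turn right 134°, forward 1.9 m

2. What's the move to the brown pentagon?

turn left 158°, forward 2.8 m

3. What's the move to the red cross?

turn left 128°, forward 5.6 m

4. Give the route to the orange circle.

turn left 18°, forward 2.5 m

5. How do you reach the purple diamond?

turn left 59°, forward 2.8 m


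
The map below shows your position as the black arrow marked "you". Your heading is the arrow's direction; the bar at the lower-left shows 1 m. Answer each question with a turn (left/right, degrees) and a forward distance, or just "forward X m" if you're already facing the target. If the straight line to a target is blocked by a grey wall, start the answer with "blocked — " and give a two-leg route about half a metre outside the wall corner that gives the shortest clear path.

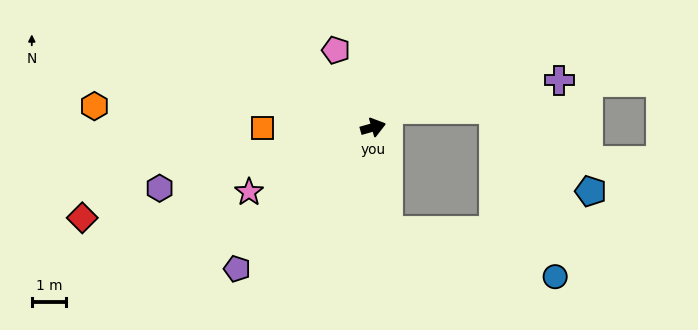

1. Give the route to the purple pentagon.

turn right 150°, forward 5.7 m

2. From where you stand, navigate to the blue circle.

blocked — turn right 97°, forward 3.0 m, then turn left 66°, forward 5.0 m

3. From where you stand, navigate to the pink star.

turn right 168°, forward 4.0 m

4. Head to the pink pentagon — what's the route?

turn left 100°, forward 2.5 m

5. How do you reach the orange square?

turn left 165°, forward 3.2 m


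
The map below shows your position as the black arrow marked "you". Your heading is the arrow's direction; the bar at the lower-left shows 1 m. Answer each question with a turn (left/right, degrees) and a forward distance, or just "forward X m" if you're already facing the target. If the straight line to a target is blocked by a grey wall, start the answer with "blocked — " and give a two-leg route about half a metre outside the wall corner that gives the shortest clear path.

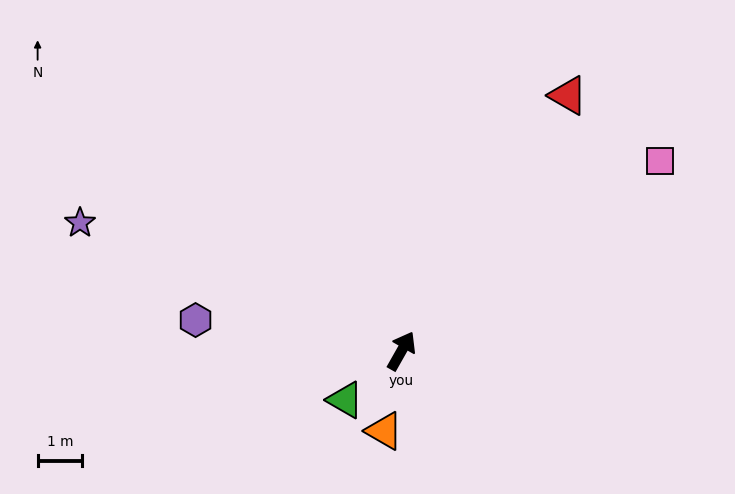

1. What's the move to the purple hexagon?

turn left 111°, forward 4.7 m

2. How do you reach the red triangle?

turn right 4°, forward 6.9 m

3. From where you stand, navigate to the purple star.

turn left 98°, forward 7.8 m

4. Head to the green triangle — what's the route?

turn left 161°, forward 1.7 m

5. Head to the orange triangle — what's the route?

turn right 163°, forward 1.9 m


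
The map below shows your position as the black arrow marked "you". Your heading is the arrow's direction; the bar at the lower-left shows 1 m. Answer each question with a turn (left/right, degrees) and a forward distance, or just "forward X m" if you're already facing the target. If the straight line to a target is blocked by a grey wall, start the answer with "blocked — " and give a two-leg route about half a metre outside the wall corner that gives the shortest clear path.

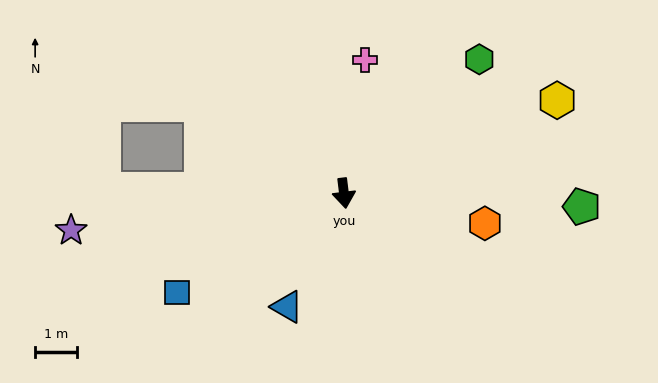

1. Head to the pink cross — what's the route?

turn left 164°, forward 3.2 m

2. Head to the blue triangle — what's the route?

turn right 34°, forward 3.0 m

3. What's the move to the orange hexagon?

turn left 71°, forward 3.5 m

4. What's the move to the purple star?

turn right 89°, forward 6.6 m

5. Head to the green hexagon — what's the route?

turn left 128°, forward 4.6 m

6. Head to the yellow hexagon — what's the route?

turn left 107°, forward 5.6 m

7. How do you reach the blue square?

turn right 66°, forward 4.6 m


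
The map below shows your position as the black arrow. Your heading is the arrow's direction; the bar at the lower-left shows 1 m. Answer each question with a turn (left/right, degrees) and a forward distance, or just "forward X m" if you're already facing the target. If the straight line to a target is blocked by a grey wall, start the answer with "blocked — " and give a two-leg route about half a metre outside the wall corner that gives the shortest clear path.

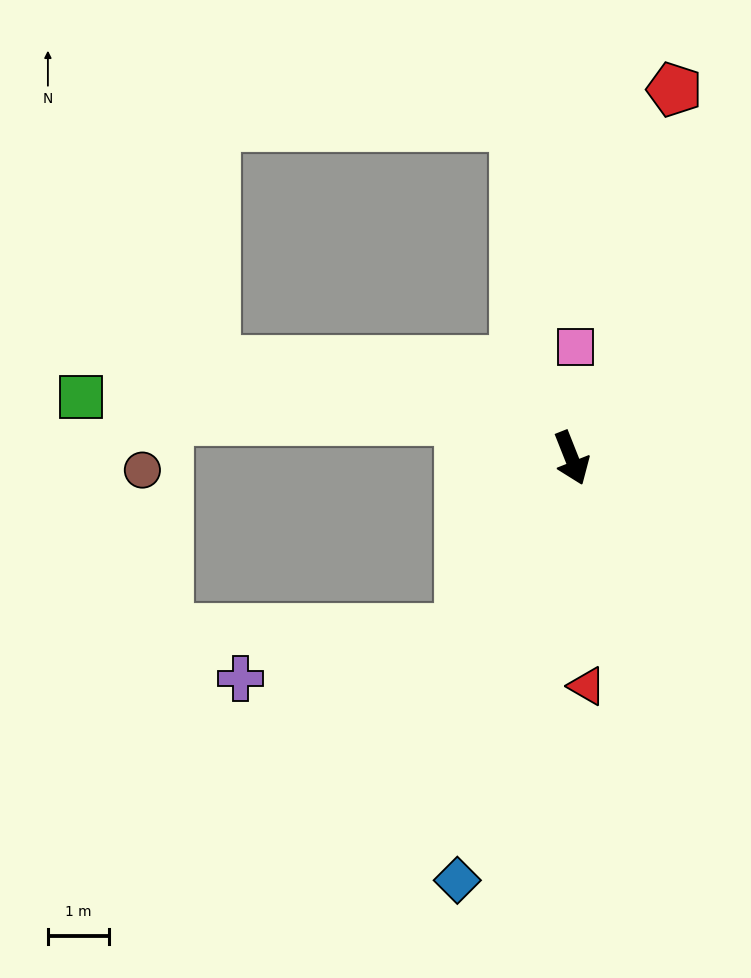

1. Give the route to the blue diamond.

turn right 37°, forward 7.1 m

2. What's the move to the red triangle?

turn right 18°, forward 3.7 m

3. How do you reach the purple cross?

blocked — turn right 54°, forward 3.3 m, then turn right 45°, forward 3.7 m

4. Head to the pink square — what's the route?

turn left 156°, forward 1.8 m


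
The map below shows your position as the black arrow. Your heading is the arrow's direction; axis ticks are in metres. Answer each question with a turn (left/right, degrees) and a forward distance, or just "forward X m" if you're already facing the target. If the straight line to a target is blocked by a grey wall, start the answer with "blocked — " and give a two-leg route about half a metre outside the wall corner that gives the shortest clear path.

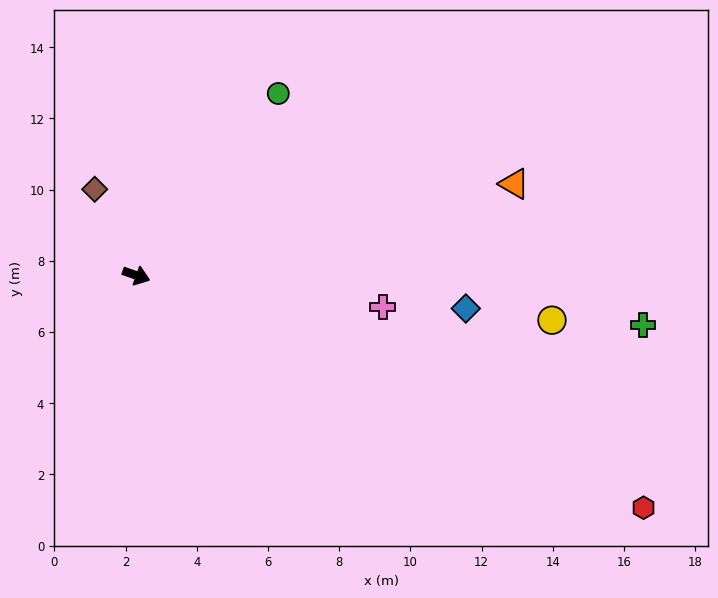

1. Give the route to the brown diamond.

turn left 135°, forward 2.7 m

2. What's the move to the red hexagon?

turn right 5°, forward 15.7 m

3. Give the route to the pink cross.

turn left 12°, forward 7.0 m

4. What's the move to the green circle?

turn left 72°, forward 6.5 m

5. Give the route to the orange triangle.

turn left 33°, forward 10.9 m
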